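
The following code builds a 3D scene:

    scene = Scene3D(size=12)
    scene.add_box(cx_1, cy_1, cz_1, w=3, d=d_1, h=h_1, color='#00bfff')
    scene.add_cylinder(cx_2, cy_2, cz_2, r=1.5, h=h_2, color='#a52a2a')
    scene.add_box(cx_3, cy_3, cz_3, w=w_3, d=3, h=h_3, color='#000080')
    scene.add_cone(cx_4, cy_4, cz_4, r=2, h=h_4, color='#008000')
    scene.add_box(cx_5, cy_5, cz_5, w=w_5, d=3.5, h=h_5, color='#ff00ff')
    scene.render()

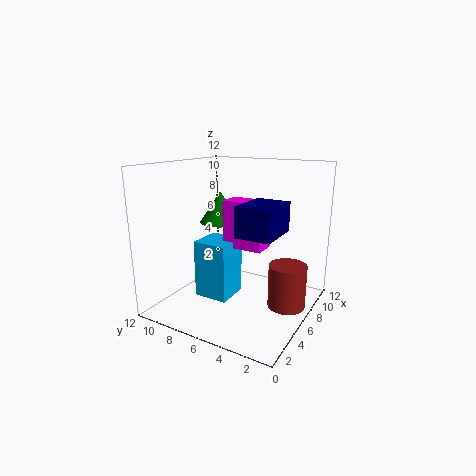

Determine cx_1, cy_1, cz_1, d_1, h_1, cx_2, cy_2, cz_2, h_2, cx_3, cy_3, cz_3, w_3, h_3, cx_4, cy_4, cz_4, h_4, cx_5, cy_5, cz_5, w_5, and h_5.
cx_1 = 4.5; cy_1 = 6.5; cz_1 = 0.5; d_1 = 3; h_1 = 5; cx_2 = 6; cy_2 = 1.5; cz_2 = 1; h_2 = 3.5; cx_3 = 4.5; cy_3 = 2.5; cz_3 = 6.5; w_3 = 4; h_3 = 2.5; cx_4 = 9.5; cy_4 = 10; cz_4 = 6; h_4 = 3; cx_5 = 6; cy_5 = 4; cz_5 = 5; w_5 = 2; h_5 = 4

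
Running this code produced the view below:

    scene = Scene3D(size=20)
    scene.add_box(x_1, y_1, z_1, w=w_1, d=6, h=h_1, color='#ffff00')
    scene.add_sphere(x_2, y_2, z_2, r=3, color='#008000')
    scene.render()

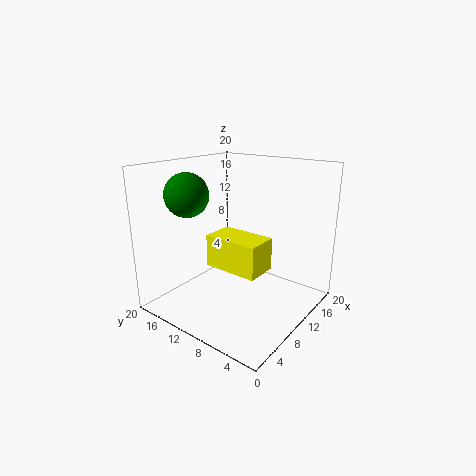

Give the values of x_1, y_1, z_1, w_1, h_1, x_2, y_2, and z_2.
x_1 = 0.5, y_1 = 1, z_1 = 10.5, w_1 = 3.5, h_1 = 3.5, x_2 = 6, y_2 = 15.5, z_2 = 16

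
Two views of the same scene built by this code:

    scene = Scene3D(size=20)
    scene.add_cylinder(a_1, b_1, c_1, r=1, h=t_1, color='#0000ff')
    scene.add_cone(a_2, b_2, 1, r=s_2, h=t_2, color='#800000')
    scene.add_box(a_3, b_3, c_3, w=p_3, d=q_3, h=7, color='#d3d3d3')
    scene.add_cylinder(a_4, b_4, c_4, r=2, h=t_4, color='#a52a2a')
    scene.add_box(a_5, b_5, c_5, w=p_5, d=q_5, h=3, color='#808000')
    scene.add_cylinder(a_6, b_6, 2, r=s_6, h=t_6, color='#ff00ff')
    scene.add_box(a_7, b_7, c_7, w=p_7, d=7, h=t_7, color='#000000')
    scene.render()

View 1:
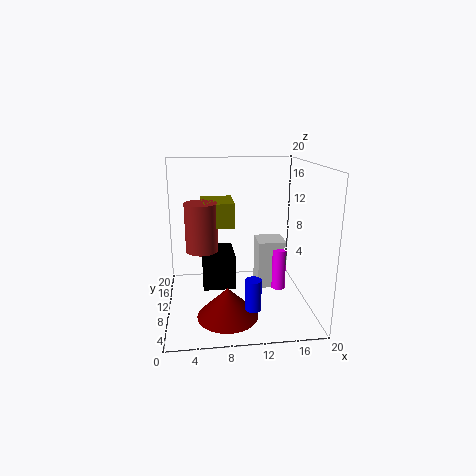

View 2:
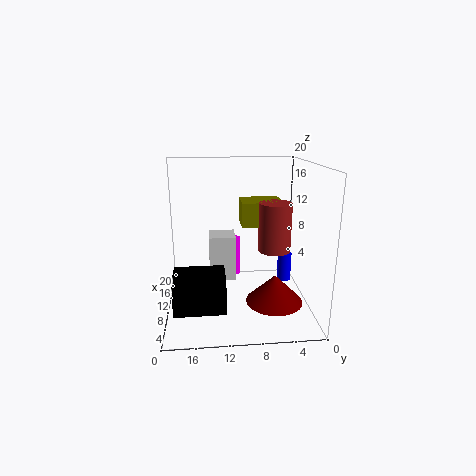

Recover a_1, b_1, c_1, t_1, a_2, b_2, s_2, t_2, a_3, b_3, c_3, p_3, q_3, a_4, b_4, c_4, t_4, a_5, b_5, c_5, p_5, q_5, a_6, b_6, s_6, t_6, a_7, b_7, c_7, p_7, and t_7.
a_1 = 11
b_1 = 3
c_1 = 3
t_1 = 4
a_2 = 8
b_2 = 5
s_2 = 4
t_2 = 4
a_3 = 13
b_3 = 10
c_3 = 2
p_3 = 4
q_3 = 4
a_4 = 5
b_4 = 6
c_4 = 10
t_4 = 6
a_5 = 5
b_5 = 5
c_5 = 13
p_5 = 4
q_5 = 5
a_6 = 16
b_6 = 10
s_6 = 1
t_6 = 6
a_7 = 5
b_7 = 12
c_7 = 1
p_7 = 5
t_7 = 5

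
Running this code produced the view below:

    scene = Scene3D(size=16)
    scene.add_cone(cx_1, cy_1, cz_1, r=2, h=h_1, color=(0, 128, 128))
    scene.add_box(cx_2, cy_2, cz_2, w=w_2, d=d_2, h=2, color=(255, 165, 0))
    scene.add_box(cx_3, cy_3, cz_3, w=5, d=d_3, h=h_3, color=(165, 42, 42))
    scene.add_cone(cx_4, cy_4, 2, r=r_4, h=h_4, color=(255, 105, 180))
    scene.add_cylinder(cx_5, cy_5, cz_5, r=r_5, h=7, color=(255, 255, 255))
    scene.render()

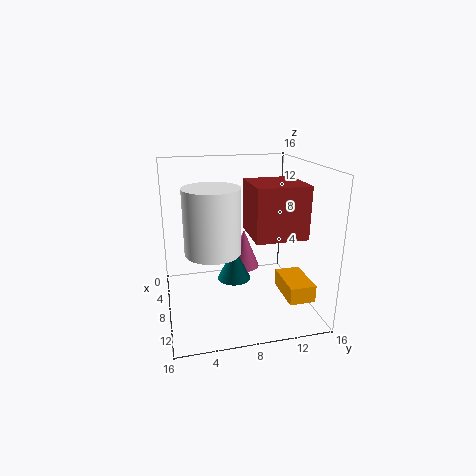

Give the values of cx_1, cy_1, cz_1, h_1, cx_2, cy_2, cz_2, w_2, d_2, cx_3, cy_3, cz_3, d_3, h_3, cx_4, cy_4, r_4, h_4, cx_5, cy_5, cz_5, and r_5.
cx_1 = 6
cy_1 = 8
cz_1 = 2
h_1 = 4
cx_2 = 7
cy_2 = 13
cz_2 = 1
w_2 = 5
d_2 = 3
cx_3 = 10
cy_3 = 8
cz_3 = 10
d_3 = 5
h_3 = 5
cx_4 = 3
cy_4 = 10
r_4 = 2
h_4 = 5
cx_5 = 9
cy_5 = 5
cz_5 = 7
r_5 = 3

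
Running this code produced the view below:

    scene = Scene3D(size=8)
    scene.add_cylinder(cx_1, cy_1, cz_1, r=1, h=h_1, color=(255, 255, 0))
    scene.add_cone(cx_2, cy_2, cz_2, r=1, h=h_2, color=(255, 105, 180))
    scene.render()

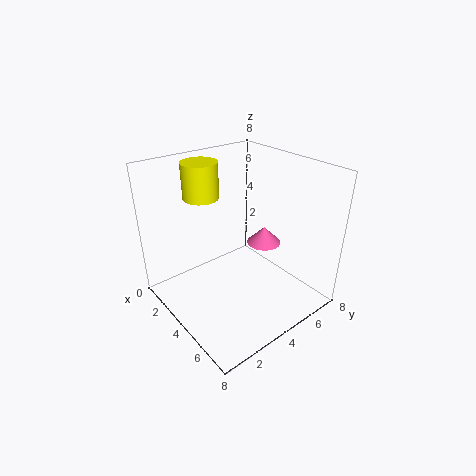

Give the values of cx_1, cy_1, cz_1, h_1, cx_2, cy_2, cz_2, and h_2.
cx_1 = 2
cy_1 = 3
cz_1 = 6
h_1 = 2
cx_2 = 4
cy_2 = 6
cz_2 = 3
h_2 = 1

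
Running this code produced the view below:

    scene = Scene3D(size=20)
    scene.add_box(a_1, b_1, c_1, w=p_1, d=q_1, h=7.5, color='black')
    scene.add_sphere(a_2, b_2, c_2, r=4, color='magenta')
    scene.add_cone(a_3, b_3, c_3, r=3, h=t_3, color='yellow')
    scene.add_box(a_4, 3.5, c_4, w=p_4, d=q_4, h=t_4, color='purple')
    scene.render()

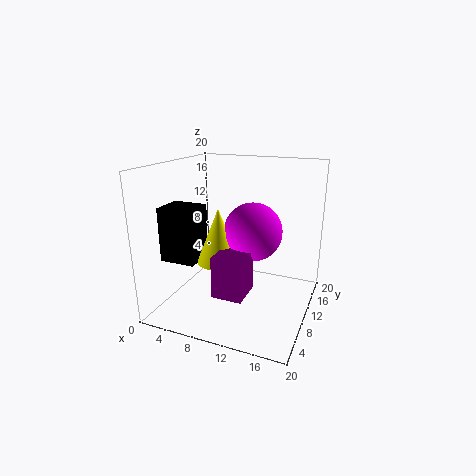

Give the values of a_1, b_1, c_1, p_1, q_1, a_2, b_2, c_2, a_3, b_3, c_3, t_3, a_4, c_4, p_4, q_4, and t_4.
a_1 = 0.5
b_1 = 5
c_1 = 7
p_1 = 5
q_1 = 4.5
a_2 = 12
b_2 = 10.5
c_2 = 11
a_3 = 8
b_3 = 8
c_3 = 7
t_3 = 7.5
a_4 = 9
c_4 = 4
p_4 = 4
q_4 = 4.5
t_4 = 5.5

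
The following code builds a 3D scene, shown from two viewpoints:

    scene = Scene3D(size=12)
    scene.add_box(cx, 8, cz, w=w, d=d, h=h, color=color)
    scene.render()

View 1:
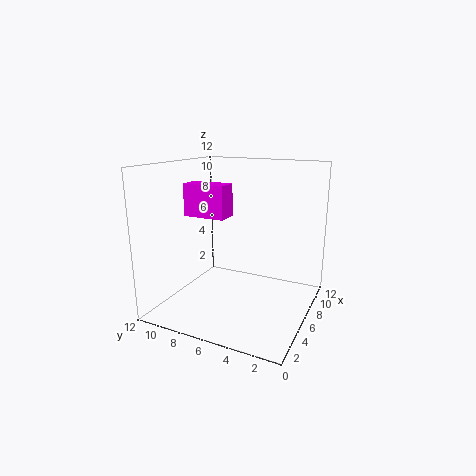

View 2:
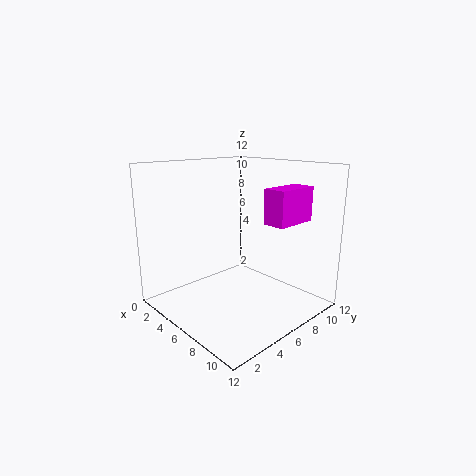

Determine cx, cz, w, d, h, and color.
cx = 7, cz = 7, w = 2, d = 4, h = 3, color = 'magenta'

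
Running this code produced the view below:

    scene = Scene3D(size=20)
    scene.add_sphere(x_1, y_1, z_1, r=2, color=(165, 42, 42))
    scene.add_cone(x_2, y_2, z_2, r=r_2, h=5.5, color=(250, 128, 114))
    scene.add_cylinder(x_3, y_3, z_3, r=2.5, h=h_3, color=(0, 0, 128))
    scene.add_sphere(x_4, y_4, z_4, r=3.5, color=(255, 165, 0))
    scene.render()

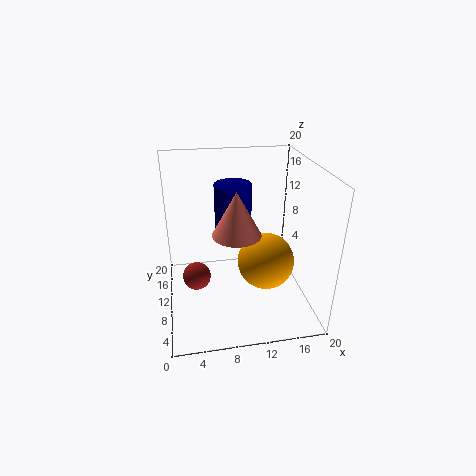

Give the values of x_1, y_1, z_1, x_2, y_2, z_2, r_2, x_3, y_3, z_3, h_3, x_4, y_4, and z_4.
x_1 = 4; y_1 = 10.5; z_1 = 4; x_2 = 9; y_2 = 5.5; z_2 = 13; r_2 = 3; x_3 = 9.5; y_3 = 11; z_3 = 11; h_3 = 6.5; x_4 = 12.5; y_4 = 4.5; z_4 = 9.5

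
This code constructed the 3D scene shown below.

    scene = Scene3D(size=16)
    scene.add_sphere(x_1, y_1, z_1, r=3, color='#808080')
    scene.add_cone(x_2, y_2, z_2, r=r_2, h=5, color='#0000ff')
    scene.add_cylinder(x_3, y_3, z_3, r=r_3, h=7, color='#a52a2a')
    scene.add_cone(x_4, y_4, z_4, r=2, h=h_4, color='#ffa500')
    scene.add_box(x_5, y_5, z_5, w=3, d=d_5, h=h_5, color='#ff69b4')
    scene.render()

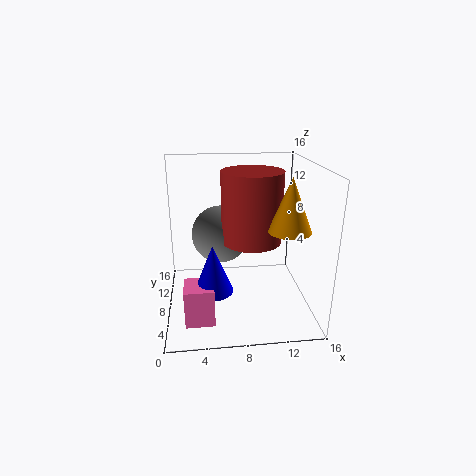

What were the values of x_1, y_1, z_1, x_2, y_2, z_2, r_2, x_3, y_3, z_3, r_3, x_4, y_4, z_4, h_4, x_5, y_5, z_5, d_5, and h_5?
x_1 = 6, y_1 = 7, z_1 = 9, x_2 = 5, y_2 = 4, z_2 = 4, r_2 = 2, x_3 = 9, y_3 = 5, z_3 = 9, r_3 = 3, x_4 = 12, y_4 = 2, z_4 = 11, h_4 = 5, x_5 = 2, y_5 = 2, z_5 = 1, d_5 = 3, h_5 = 4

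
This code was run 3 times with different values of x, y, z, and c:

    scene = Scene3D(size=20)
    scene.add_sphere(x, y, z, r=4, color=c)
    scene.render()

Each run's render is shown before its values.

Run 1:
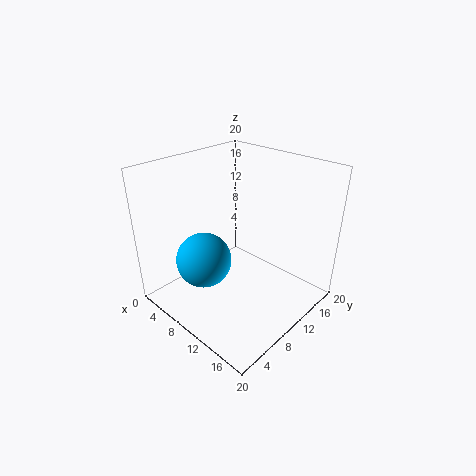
x = 6
y = 7
z = 6
c = 'deepskyblue'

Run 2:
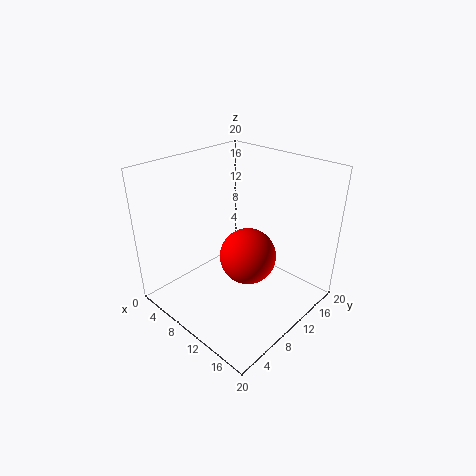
x = 11
y = 11
z = 7
c = 'red'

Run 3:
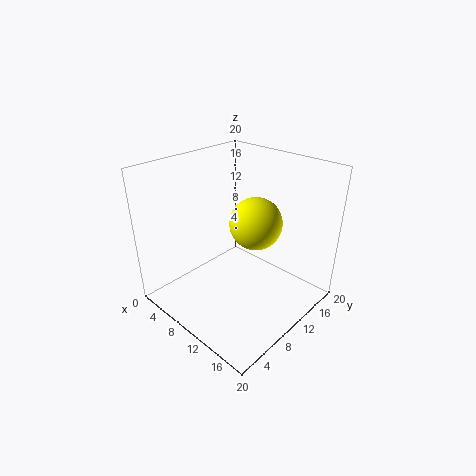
x = 9
y = 15
z = 10
c = 'yellow'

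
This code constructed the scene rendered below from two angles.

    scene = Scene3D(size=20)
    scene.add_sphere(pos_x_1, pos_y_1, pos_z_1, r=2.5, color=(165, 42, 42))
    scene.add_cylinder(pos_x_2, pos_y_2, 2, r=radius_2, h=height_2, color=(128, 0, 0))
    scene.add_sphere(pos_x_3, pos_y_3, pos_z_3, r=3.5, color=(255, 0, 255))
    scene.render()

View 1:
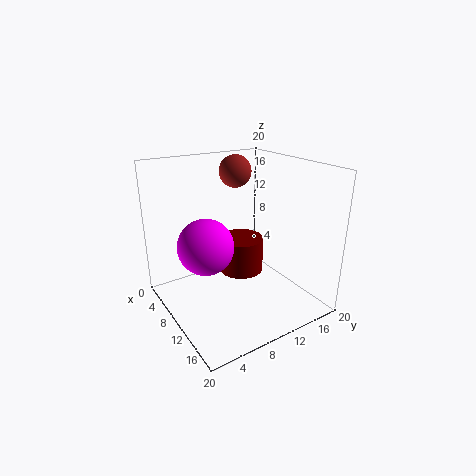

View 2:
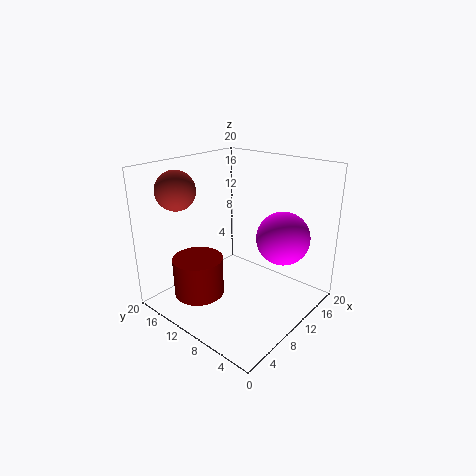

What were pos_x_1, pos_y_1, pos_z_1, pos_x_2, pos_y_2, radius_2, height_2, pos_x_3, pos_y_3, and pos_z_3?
pos_x_1 = 3
pos_y_1 = 14
pos_z_1 = 17.5
pos_x_2 = 5.5
pos_y_2 = 13.5
radius_2 = 3.5
height_2 = 5.5
pos_x_3 = 12
pos_y_3 = 4
pos_z_3 = 11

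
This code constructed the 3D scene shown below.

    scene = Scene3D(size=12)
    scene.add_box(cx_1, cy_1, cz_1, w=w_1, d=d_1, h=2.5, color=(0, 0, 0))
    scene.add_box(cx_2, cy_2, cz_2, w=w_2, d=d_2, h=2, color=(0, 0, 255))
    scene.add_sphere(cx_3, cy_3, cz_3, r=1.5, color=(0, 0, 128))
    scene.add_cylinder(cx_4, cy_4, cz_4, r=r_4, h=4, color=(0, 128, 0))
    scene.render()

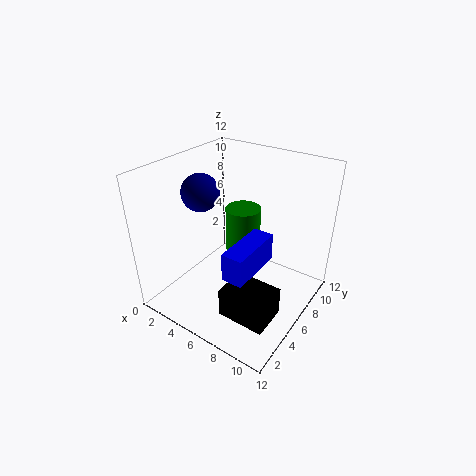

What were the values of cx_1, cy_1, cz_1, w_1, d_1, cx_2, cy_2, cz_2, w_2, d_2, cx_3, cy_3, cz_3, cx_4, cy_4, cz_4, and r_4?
cx_1 = 6.5, cy_1 = 2.5, cz_1 = 0.5, w_1 = 4, d_1 = 3, cx_2 = 8.5, cy_2 = 0.5, cz_2 = 6.5, w_2 = 1.5, d_2 = 4, cx_3 = 3.5, cy_3 = 4.5, cz_3 = 10, cx_4 = 5.5, cy_4 = 7.5, cz_4 = 4, r_4 = 1.5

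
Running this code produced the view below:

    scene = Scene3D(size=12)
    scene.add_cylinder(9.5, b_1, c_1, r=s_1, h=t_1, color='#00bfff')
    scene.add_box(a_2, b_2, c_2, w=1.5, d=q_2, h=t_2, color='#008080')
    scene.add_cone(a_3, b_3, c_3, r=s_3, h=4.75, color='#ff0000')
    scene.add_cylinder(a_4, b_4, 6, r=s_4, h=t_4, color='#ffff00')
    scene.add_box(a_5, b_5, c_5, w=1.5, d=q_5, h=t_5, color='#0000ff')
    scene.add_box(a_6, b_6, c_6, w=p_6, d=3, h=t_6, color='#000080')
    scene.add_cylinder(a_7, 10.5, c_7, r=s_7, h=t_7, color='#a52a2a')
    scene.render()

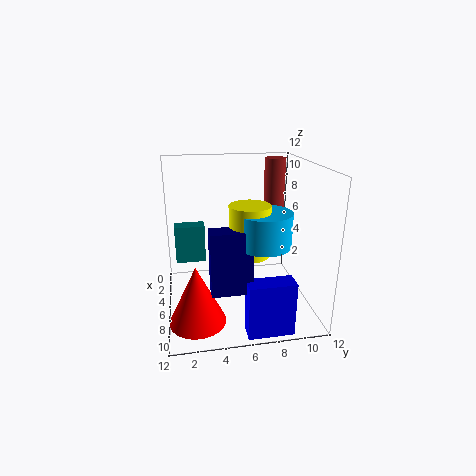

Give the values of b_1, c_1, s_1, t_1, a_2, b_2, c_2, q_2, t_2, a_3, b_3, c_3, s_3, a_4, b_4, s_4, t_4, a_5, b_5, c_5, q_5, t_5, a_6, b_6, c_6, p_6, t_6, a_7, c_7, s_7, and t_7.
b_1 = 7.25; c_1 = 6.75; s_1 = 2; t_1 = 2.5; a_2 = 1.25; b_2 = 0.75; c_2 = 2.5; q_2 = 2.75; t_2 = 3.5; a_3 = 8.75; b_3 = 2.25; c_3 = 0.25; s_3 = 2.25; a_4 = 9.25; b_4 = 6.25; s_4 = 1.5; t_4 = 3.75; a_5 = 10.25; b_5 = 5.75; c_5 = 0.25; q_5 = 3.5; t_5 = 4.25; a_6 = 9.25; b_6 = 3.25; c_6 = 3.5; p_6 = 1.5; t_6 = 4.75; a_7 = 1; c_7 = 6; s_7 = 1; t_7 = 5.75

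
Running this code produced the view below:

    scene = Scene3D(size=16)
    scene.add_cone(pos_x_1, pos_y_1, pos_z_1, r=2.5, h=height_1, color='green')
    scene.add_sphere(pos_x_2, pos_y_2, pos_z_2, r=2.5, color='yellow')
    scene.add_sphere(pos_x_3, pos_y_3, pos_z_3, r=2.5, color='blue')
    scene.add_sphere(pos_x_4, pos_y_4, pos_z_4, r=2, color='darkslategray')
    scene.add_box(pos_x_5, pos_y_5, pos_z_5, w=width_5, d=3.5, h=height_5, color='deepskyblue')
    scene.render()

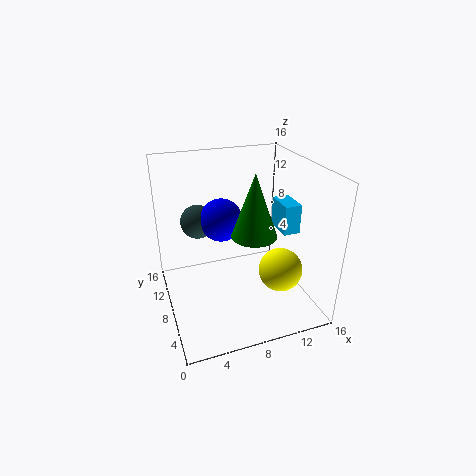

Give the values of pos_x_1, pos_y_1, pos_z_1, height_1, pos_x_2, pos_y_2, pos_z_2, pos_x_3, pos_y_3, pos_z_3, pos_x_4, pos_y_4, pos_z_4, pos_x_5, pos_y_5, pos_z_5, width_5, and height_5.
pos_x_1 = 9.5, pos_y_1 = 7, pos_z_1 = 8.5, height_1 = 7, pos_x_2 = 12.5, pos_y_2 = 6, pos_z_2 = 4, pos_x_3 = 7, pos_y_3 = 11, pos_z_3 = 9, pos_x_4 = 4.5, pos_y_4 = 12.5, pos_z_4 = 8.5, pos_x_5 = 13.5, pos_y_5 = 7.5, pos_z_5 = 7.5, width_5 = 2, height_5 = 3.5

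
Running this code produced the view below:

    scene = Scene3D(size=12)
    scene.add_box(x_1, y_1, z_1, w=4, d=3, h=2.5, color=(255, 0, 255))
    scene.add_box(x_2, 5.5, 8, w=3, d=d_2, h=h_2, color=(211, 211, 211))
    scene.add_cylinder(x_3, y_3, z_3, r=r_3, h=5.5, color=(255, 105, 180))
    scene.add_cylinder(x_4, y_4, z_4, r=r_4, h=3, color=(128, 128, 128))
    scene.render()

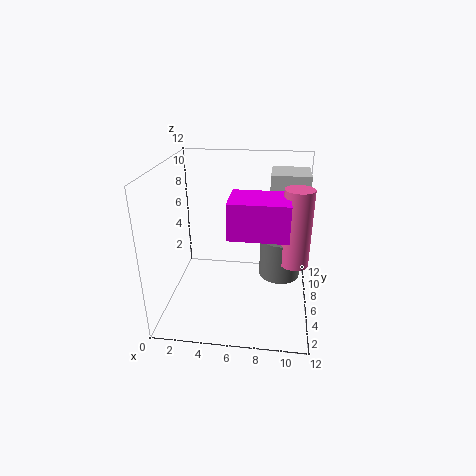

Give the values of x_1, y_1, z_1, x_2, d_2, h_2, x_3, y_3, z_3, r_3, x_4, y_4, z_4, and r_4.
x_1 = 6
y_1 = 0.5
z_1 = 8.5
x_2 = 8.5
d_2 = 3
h_2 = 3.5
x_3 = 10.5
y_3 = 2.5
z_3 = 6
r_3 = 1
x_4 = 9.5
y_4 = 3.5
z_4 = 4.5
r_4 = 1.5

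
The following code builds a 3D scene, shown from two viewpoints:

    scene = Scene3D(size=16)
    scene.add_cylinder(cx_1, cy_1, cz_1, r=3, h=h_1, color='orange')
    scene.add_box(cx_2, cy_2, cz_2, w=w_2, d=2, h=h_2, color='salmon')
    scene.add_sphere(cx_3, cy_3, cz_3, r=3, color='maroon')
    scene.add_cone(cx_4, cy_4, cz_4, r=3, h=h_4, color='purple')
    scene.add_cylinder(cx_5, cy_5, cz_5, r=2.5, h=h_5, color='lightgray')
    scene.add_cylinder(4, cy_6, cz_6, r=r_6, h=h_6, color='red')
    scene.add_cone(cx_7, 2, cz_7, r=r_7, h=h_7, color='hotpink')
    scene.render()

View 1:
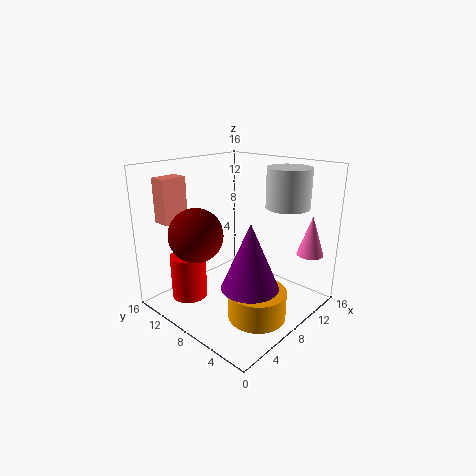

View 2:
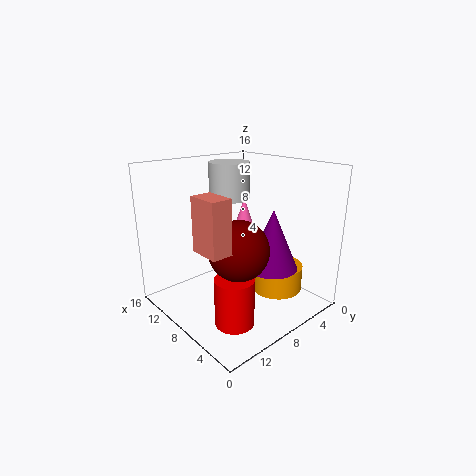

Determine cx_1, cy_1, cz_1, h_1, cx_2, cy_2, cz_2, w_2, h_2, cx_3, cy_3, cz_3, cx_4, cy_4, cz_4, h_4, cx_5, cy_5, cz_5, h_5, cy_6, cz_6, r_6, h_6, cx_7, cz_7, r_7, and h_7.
cx_1 = 6; cy_1 = 3.5; cz_1 = 1; h_1 = 3; cx_2 = 2.5; cy_2 = 13.5; cz_2 = 9.5; w_2 = 3; h_2 = 5; cx_3 = 4.5; cy_3 = 11; cz_3 = 8.5; cx_4 = 6; cy_4 = 4.5; cz_4 = 4; h_4 = 7; cx_5 = 13; cy_5 = 5; cz_5 = 11; h_5 = 4.5; cy_6 = 12; cz_6 = 1; r_6 = 2; h_6 = 5; cx_7 = 13.5; cz_7 = 6; r_7 = 1.5; h_7 = 4.5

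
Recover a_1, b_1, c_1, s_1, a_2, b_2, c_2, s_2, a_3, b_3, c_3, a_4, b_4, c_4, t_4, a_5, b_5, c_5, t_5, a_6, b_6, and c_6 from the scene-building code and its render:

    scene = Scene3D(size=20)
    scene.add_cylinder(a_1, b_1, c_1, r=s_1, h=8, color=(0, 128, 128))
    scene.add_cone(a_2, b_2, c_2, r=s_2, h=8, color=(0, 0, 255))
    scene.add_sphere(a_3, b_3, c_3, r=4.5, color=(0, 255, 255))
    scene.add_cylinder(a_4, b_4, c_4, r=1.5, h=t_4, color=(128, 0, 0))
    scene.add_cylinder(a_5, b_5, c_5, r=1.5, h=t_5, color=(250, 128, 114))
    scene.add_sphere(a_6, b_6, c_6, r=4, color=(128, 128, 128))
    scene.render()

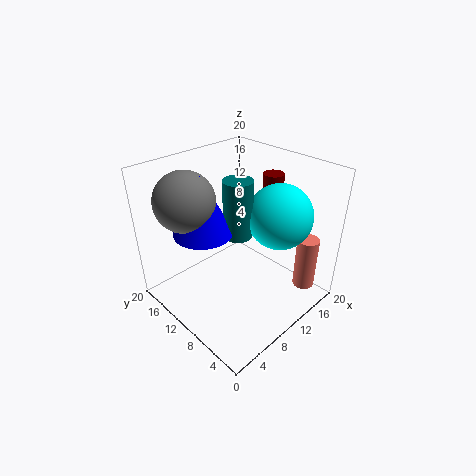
a_1 = 10, b_1 = 10, c_1 = 10.5, s_1 = 2, a_2 = 6, b_2 = 12.5, c_2 = 11.5, s_2 = 4, a_3 = 14.5, b_3 = 6.5, c_3 = 13, a_4 = 17, b_4 = 10, c_4 = 14, t_4 = 3.5, a_5 = 16, b_5 = 2.5, c_5 = 3, t_5 = 7.5, a_6 = 4.5, b_6 = 14, c_6 = 16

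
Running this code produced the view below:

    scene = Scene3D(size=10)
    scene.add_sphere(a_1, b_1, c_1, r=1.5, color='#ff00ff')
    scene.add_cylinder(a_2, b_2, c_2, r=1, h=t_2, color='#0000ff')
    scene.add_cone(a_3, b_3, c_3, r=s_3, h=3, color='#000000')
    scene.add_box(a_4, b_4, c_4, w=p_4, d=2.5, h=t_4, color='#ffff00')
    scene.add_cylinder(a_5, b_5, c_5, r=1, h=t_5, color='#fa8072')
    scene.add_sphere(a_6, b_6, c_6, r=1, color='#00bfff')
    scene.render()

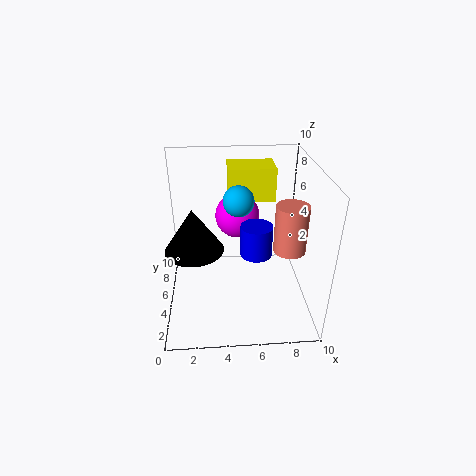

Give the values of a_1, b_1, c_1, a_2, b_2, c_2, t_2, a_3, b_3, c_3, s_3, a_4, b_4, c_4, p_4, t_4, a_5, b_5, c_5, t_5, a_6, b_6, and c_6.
a_1 = 5; b_1 = 5.5; c_1 = 6.5; a_2 = 6; b_2 = 3; c_2 = 5; t_2 = 2; a_3 = 2; b_3 = 4.5; c_3 = 4.5; s_3 = 2; a_4 = 4.5; b_4 = 7.5; c_4 = 6.5; p_4 = 3.5; t_4 = 2.5; a_5 = 8; b_5 = 2.5; c_5 = 5.5; t_5 = 3; a_6 = 5; b_6 = 4.5; c_6 = 8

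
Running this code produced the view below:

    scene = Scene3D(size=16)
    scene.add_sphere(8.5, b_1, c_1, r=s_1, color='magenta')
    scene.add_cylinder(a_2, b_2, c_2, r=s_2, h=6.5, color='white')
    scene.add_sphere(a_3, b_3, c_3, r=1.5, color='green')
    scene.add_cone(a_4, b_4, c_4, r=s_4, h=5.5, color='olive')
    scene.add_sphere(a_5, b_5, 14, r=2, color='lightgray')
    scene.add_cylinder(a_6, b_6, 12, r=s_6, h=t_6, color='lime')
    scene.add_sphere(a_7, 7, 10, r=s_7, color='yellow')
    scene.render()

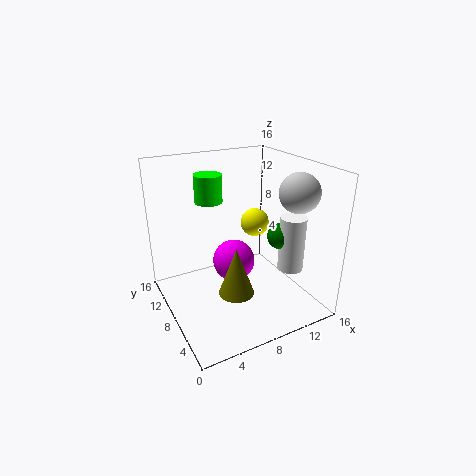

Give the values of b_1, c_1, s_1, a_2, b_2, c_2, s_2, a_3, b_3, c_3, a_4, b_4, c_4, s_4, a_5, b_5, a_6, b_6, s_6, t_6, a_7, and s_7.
b_1 = 10, c_1 = 4, s_1 = 2.5, a_2 = 14, b_2 = 6, c_2 = 3.5, s_2 = 1.5, a_3 = 13, b_3 = 7, c_3 = 7.5, a_4 = 7, b_4 = 6.5, c_4 = 2, s_4 = 2, a_5 = 12, b_5 = 3, a_6 = 5.5, b_6 = 10, s_6 = 1.5, t_6 = 3, a_7 = 9.5, s_7 = 1.5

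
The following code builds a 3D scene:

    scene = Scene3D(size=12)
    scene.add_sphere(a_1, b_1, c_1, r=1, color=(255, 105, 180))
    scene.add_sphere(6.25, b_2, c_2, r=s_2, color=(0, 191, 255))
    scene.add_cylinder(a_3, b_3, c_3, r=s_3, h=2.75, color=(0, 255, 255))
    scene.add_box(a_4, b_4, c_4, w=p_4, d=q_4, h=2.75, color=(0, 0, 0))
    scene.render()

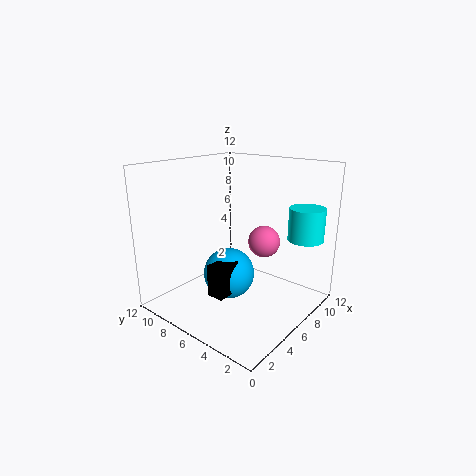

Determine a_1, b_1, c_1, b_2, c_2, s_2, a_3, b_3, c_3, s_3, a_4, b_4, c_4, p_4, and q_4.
a_1 = 2.5
b_1 = 1
c_1 = 8
b_2 = 7.25
c_2 = 2.25
s_2 = 2.25
a_3 = 9.75
b_3 = 1.75
c_3 = 5.75
s_3 = 1.5
a_4 = 3.5
b_4 = 5.75
c_4 = 1.25
p_4 = 2.25
q_4 = 1.5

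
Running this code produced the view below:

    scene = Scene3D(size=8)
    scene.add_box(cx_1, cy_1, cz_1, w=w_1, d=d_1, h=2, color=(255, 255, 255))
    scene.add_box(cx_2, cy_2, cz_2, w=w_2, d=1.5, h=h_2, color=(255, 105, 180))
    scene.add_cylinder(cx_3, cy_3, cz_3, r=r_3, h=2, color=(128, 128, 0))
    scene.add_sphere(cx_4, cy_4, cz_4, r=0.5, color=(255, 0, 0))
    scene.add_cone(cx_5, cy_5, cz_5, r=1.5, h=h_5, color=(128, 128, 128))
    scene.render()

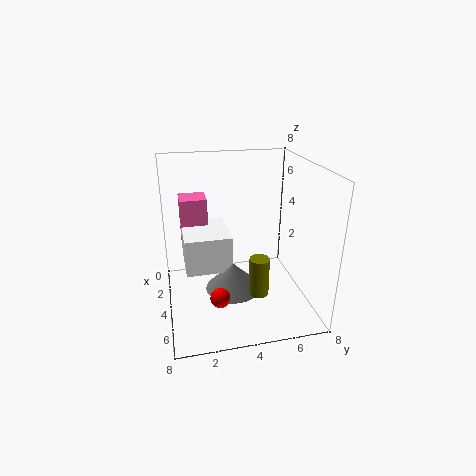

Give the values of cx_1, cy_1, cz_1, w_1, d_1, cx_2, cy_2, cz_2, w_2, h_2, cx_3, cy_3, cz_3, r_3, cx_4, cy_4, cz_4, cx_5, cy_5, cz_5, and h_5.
cx_1 = 2; cy_1 = 1; cz_1 = 2.5; w_1 = 3; d_1 = 2.5; cx_2 = 1.5; cy_2 = 1; cz_2 = 3; w_2 = 1.5; h_2 = 3; cx_3 = 6.5; cy_3 = 4.5; cz_3 = 2; r_3 = 0.5; cx_4 = 6.5; cy_4 = 2.5; cz_4 = 2; cx_5 = 5; cy_5 = 3.5; cz_5 = 1.5; h_5 = 1.5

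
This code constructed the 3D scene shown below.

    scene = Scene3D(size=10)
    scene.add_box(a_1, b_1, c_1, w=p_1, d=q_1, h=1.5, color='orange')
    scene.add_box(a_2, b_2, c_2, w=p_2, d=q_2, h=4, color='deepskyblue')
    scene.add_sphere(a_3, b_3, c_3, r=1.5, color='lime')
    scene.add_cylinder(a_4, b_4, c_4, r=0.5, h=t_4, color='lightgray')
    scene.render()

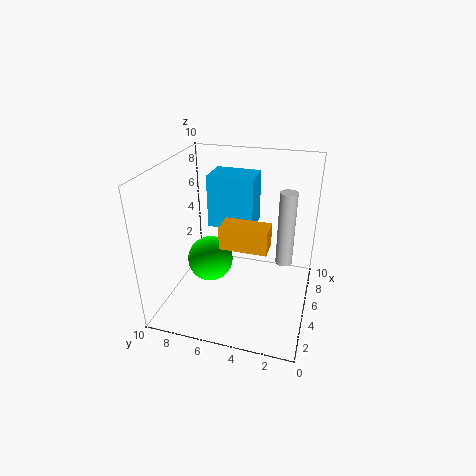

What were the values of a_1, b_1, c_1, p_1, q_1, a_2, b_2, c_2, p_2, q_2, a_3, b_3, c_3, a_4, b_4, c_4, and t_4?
a_1 = 2.5
b_1 = 2.5
c_1 = 5.5
p_1 = 1.5
q_1 = 3
a_2 = 7
b_2 = 4.5
c_2 = 4.5
p_2 = 2.5
q_2 = 3.5
a_3 = 3.5
b_3 = 6.5
c_3 = 4
a_4 = 3
b_4 = 1.5
c_4 = 5
t_4 = 4.5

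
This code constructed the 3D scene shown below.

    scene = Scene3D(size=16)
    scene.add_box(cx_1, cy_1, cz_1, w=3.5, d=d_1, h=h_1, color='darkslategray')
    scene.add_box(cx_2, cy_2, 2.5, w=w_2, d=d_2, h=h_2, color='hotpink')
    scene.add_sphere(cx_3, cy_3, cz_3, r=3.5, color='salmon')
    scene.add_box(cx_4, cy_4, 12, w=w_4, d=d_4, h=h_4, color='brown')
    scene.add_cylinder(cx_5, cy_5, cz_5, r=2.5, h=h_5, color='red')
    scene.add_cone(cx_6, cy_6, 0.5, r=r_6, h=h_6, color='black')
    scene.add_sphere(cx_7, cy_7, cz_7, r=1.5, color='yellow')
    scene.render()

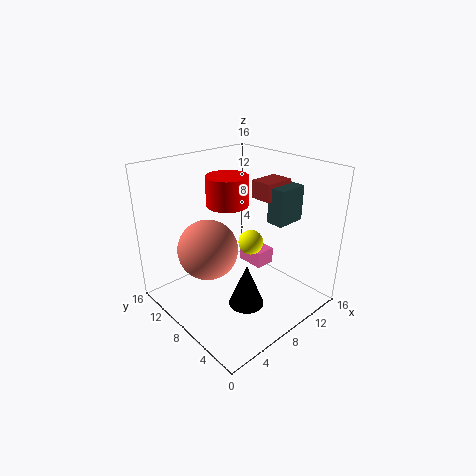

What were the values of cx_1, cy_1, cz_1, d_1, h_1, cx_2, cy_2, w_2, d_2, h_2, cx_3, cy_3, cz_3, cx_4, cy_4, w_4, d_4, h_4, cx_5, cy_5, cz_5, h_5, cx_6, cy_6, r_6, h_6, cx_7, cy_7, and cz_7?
cx_1 = 11; cy_1 = 4.5; cz_1 = 9.5; d_1 = 2; h_1 = 4; cx_2 = 11.5; cy_2 = 8; w_2 = 2.5; d_2 = 3.5; h_2 = 2; cx_3 = 6; cy_3 = 11; cz_3 = 6; cx_4 = 10.5; cy_4 = 6; w_4 = 3.5; d_4 = 2.5; h_4 = 2; cx_5 = 9.5; cy_5 = 11.5; cz_5 = 10.5; h_5 = 3.5; cx_6 = 7.5; cy_6 = 6; r_6 = 2; h_6 = 5; cx_7 = 11; cy_7 = 9; cz_7 = 6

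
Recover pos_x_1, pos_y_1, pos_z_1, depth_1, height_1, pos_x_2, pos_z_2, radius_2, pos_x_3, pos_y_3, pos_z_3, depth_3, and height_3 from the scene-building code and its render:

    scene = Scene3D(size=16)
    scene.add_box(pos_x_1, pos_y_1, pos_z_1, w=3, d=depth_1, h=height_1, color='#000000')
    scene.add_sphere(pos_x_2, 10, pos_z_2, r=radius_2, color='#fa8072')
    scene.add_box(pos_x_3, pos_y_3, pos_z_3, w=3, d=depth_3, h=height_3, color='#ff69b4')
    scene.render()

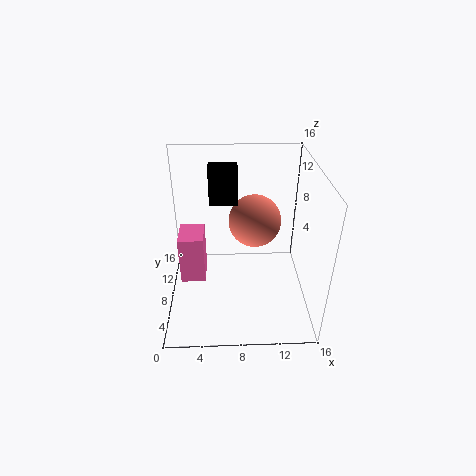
pos_x_1 = 5; pos_y_1 = 8; pos_z_1 = 12; depth_1 = 2; height_1 = 4; pos_x_2 = 10; pos_z_2 = 9; radius_2 = 3; pos_x_3 = 1; pos_y_3 = 9; pos_z_3 = 1; depth_3 = 4; height_3 = 6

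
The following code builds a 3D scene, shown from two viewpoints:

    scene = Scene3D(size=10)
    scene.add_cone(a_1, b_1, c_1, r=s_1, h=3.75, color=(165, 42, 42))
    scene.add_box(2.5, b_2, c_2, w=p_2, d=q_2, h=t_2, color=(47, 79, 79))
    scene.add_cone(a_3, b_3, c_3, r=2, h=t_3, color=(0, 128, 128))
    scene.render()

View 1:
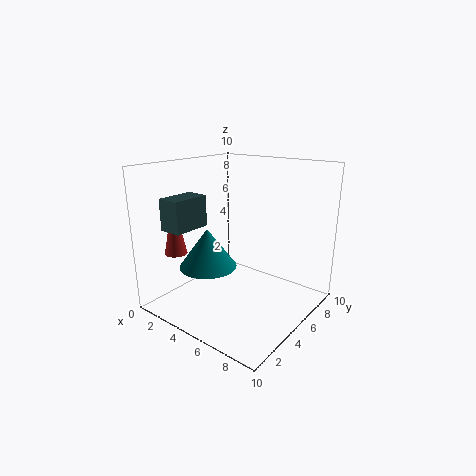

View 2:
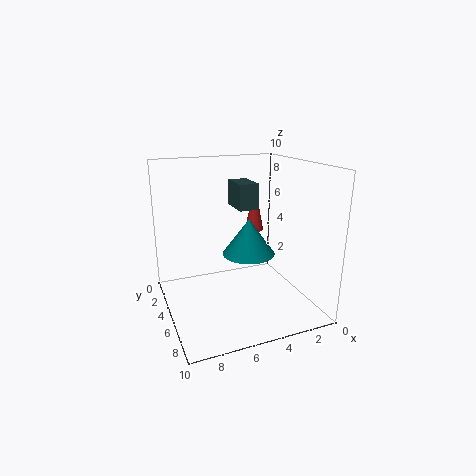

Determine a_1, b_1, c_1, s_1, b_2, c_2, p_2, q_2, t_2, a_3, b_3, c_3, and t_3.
a_1 = 2.25
b_1 = 1.75
c_1 = 4.25
s_1 = 0.75
b_2 = 0.5
c_2 = 6.25
p_2 = 1.5
q_2 = 2.5
t_2 = 2
a_3 = 3.5
b_3 = 3.5
c_3 = 3
t_3 = 2.75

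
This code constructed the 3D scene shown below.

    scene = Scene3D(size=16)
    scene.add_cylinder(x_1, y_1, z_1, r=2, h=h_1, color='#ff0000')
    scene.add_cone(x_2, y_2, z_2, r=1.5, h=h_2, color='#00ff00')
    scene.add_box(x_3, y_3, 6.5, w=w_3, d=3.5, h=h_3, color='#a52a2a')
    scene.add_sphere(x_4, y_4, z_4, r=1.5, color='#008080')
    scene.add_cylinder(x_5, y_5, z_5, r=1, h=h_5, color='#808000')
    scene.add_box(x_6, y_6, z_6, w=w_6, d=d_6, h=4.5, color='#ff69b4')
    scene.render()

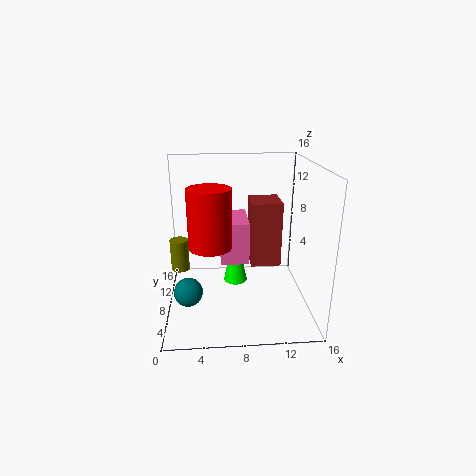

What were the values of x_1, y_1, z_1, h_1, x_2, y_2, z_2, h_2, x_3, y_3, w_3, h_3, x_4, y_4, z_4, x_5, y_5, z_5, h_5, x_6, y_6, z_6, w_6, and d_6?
x_1 = 5
y_1 = 2.5
z_1 = 9.5
h_1 = 5.5
x_2 = 8
y_2 = 12
z_2 = 0.5
h_2 = 7
x_3 = 9
y_3 = 4
w_3 = 3
h_3 = 6.5
x_4 = 2.5
y_4 = 4.5
z_4 = 3.5
x_5 = 1.5
y_5 = 8
z_5 = 4.5
h_5 = 3.5
x_6 = 6
y_6 = 5.5
z_6 = 6
w_6 = 3
d_6 = 5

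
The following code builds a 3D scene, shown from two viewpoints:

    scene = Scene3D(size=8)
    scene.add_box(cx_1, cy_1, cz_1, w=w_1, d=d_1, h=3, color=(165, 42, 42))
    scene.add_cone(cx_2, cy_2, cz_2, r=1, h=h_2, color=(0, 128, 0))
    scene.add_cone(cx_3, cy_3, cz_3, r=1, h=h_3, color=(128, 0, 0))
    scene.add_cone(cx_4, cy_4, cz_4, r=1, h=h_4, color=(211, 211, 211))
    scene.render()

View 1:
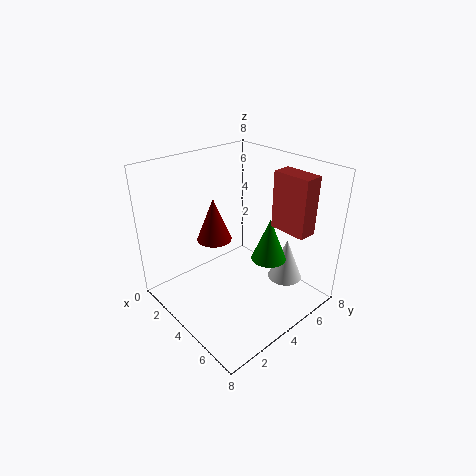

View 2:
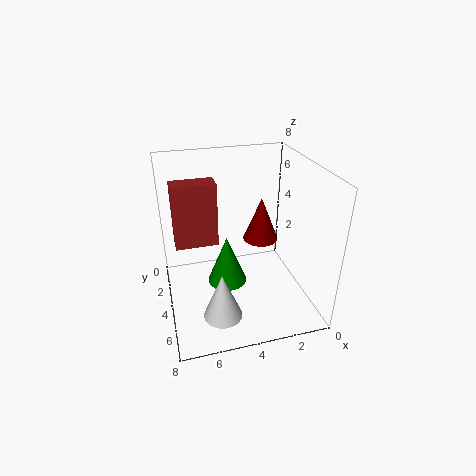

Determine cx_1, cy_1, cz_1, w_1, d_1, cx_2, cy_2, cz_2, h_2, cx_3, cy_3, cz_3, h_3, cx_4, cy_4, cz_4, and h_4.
cx_1 = 5.5
cy_1 = 5
cz_1 = 5
w_1 = 2
d_1 = 1
cx_2 = 5
cy_2 = 5.5
cz_2 = 2.5
h_2 = 2.5
cx_3 = 2.5
cy_3 = 3.5
cz_3 = 3.5
h_3 = 2.5
cx_4 = 5.5
cy_4 = 6.5
cz_4 = 1
h_4 = 2.5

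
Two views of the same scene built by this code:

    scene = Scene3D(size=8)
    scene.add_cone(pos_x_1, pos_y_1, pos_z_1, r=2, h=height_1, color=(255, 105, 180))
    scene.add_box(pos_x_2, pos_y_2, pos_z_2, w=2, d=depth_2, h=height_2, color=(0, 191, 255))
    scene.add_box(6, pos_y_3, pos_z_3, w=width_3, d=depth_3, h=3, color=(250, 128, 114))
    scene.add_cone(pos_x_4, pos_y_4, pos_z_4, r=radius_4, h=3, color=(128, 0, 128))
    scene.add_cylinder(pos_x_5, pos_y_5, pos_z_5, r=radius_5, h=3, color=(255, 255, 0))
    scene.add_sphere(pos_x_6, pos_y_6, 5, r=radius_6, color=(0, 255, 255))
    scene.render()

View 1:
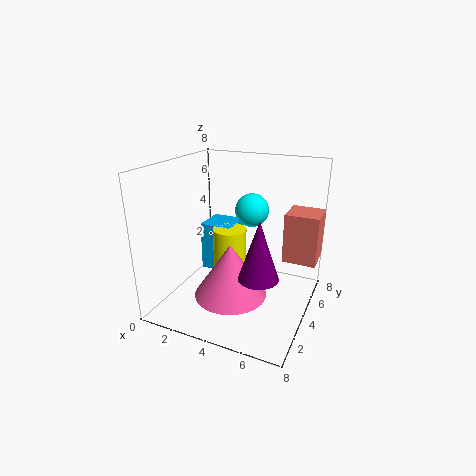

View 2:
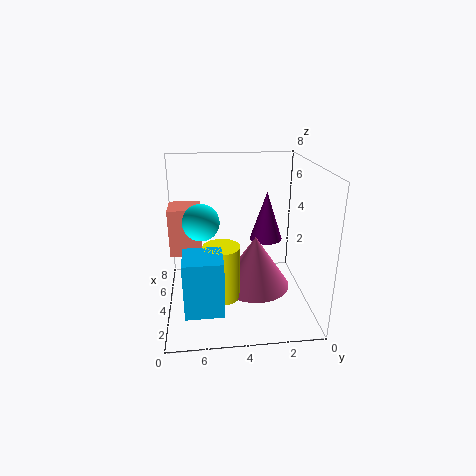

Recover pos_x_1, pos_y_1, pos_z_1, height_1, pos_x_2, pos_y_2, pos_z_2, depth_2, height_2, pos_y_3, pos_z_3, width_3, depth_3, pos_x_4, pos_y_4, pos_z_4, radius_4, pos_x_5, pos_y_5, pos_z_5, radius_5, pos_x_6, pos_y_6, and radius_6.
pos_x_1 = 4; pos_y_1 = 3; pos_z_1 = 1; height_1 = 3; pos_x_2 = 1; pos_y_2 = 5; pos_z_2 = 1; depth_2 = 2; height_2 = 3; pos_y_3 = 6; pos_z_3 = 2; width_3 = 2; depth_3 = 2; pos_x_4 = 6; pos_y_4 = 2; pos_z_4 = 3; radius_4 = 1; pos_x_5 = 3; pos_y_5 = 5; pos_z_5 = 1; radius_5 = 1; pos_x_6 = 4; pos_y_6 = 6; radius_6 = 1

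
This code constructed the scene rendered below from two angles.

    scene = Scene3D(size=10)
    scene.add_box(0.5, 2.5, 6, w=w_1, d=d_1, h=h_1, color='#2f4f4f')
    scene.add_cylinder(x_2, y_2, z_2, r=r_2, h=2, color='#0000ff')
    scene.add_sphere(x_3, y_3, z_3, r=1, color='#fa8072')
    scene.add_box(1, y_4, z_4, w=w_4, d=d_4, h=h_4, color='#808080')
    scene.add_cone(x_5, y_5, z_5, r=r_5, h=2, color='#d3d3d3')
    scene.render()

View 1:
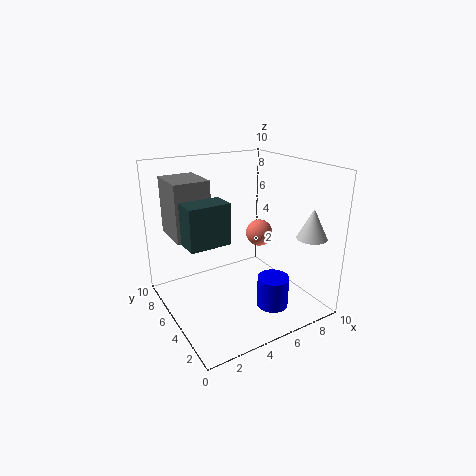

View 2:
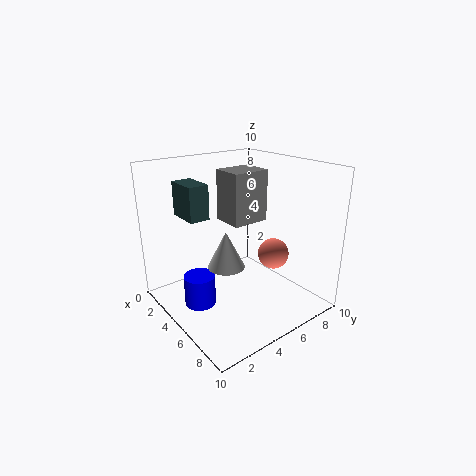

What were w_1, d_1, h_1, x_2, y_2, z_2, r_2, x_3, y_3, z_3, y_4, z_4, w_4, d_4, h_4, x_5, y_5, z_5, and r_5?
w_1 = 2.5
d_1 = 1.5
h_1 = 2.5
x_2 = 5.5
y_2 = 1.5
z_2 = 1.5
r_2 = 1
x_3 = 7.5
y_3 = 6
z_3 = 4.5
y_4 = 6
z_4 = 5
w_4 = 2.5
d_4 = 3
h_4 = 4
x_5 = 8.5
y_5 = 1.5
z_5 = 5.5
r_5 = 1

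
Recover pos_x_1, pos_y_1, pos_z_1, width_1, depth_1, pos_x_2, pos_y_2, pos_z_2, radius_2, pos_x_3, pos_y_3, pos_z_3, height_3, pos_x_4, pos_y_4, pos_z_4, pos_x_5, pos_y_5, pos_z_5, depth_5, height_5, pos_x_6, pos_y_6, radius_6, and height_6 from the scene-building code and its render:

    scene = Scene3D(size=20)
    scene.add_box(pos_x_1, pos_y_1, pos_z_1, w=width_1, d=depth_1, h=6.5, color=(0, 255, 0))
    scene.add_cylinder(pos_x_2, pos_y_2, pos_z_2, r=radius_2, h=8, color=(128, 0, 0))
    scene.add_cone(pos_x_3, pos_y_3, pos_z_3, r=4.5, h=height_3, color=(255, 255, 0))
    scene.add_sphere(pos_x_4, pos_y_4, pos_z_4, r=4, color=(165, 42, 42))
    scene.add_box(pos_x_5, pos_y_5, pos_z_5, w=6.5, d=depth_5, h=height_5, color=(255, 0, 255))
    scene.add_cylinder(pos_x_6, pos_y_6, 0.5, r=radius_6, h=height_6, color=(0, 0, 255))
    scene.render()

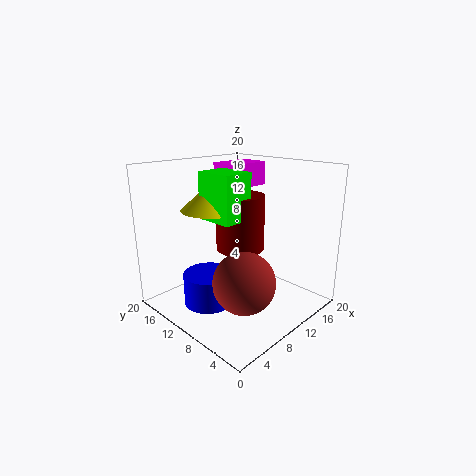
pos_x_1 = 7; pos_y_1 = 9; pos_z_1 = 12.5; width_1 = 4.5; depth_1 = 5.5; pos_x_2 = 12; pos_y_2 = 11.5; pos_z_2 = 7.5; radius_2 = 3.5; pos_x_3 = 9; pos_y_3 = 14; pos_z_3 = 13.5; height_3 = 4; pos_x_4 = 6.5; pos_y_4 = 5.5; pos_z_4 = 6; pos_x_5 = 12; pos_y_5 = 12.5; pos_z_5 = 16; depth_5 = 4.5; height_5 = 3.5; pos_x_6 = 6.5; pos_y_6 = 12.5; radius_6 = 3.5; height_6 = 4.5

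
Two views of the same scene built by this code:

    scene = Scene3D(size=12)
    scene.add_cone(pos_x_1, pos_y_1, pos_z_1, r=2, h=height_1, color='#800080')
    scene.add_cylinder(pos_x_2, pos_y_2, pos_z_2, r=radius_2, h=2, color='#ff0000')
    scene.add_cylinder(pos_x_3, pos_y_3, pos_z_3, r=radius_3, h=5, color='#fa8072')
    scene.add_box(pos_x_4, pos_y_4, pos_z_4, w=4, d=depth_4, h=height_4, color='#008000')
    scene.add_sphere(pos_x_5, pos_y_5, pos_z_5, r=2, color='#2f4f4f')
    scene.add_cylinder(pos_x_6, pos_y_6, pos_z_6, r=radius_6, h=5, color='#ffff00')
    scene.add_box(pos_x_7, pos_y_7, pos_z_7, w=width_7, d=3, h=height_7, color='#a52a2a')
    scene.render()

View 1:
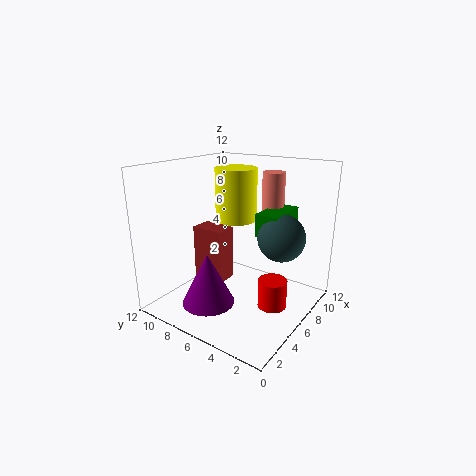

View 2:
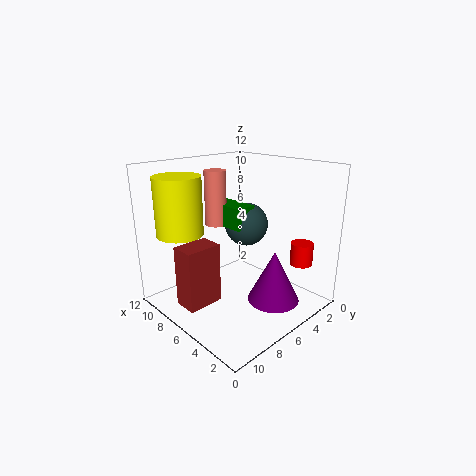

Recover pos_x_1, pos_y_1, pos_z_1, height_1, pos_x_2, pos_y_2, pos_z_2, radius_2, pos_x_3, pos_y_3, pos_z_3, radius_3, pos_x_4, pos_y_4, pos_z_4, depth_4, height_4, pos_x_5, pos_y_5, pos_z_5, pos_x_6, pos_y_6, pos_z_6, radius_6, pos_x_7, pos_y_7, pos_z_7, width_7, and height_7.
pos_x_1 = 2, pos_y_1 = 6, pos_z_1 = 2, height_1 = 4, pos_x_2 = 3, pos_y_2 = 1, pos_z_2 = 3, radius_2 = 1, pos_x_3 = 10, pos_y_3 = 5, pos_z_3 = 6, radius_3 = 1, pos_x_4 = 7, pos_y_4 = 3, pos_z_4 = 6, depth_4 = 2, height_4 = 2, pos_x_5 = 8, pos_y_5 = 3, pos_z_5 = 6, pos_x_6 = 10, pos_y_6 = 9, pos_z_6 = 6, radius_6 = 2, pos_x_7 = 6, pos_y_7 = 8, pos_z_7 = 1, width_7 = 2, height_7 = 5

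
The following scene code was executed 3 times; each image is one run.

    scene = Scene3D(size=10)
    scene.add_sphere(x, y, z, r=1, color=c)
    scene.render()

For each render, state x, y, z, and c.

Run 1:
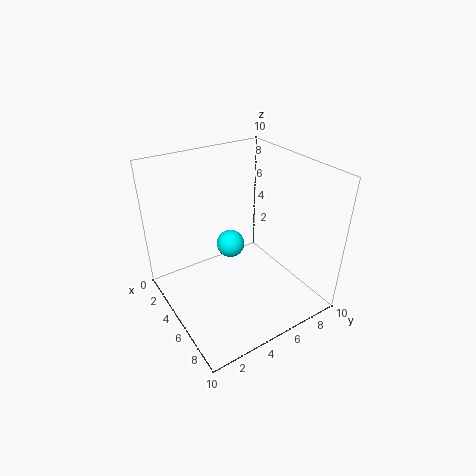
x = 4, y = 5, z = 4, c = 'cyan'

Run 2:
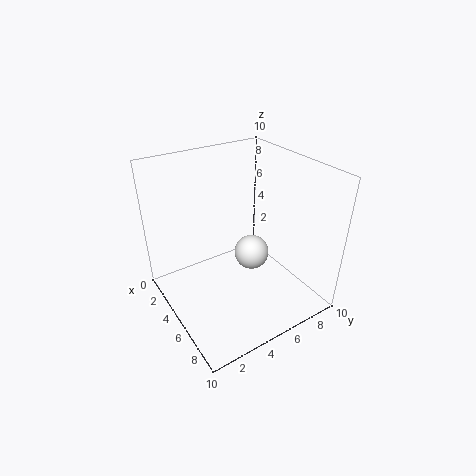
x = 8, y = 4, z = 6, c = 'white'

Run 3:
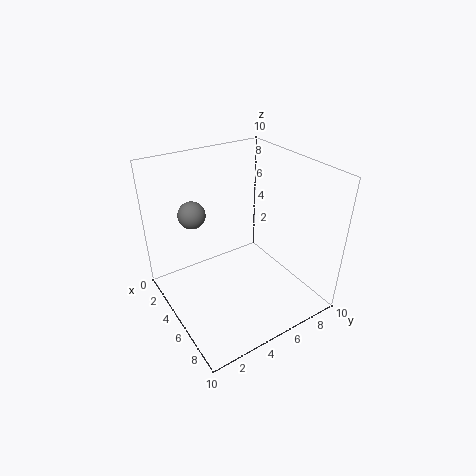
x = 2, y = 3, z = 6, c = 'gray'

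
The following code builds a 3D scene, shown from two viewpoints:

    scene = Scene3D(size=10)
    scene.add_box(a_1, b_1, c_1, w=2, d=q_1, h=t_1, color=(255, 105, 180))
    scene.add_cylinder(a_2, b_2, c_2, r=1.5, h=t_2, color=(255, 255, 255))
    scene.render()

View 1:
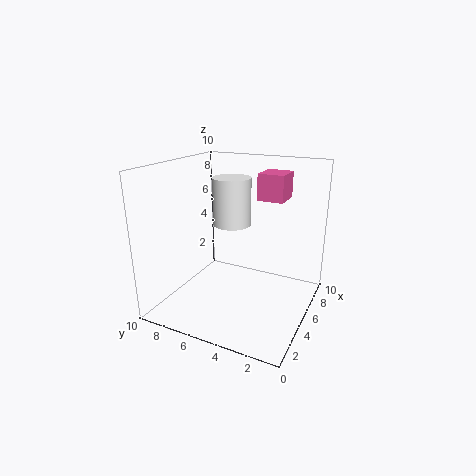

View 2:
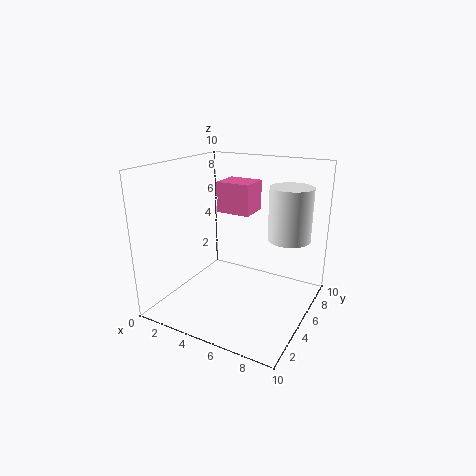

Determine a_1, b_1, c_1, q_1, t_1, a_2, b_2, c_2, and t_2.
a_1 = 5.25, b_1 = 2, c_1 = 7.75, q_1 = 1.75, t_1 = 1.75, a_2 = 8, b_2 = 7, c_2 = 4.75, t_2 = 3.75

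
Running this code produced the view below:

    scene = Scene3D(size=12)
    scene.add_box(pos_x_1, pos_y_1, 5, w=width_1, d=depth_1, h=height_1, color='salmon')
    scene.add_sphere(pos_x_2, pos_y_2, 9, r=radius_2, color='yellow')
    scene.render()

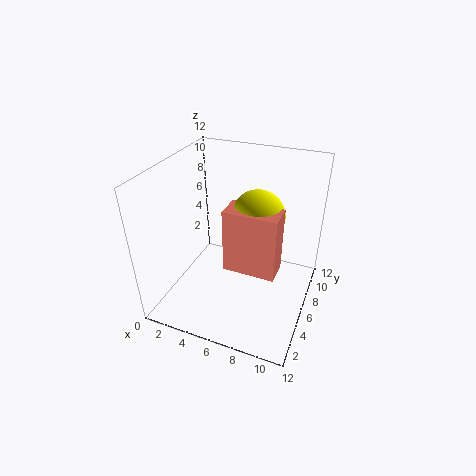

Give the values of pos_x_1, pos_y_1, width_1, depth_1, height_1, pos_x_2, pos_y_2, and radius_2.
pos_x_1 = 6; pos_y_1 = 3; width_1 = 4; depth_1 = 2; height_1 = 5; pos_x_2 = 8; pos_y_2 = 5; radius_2 = 2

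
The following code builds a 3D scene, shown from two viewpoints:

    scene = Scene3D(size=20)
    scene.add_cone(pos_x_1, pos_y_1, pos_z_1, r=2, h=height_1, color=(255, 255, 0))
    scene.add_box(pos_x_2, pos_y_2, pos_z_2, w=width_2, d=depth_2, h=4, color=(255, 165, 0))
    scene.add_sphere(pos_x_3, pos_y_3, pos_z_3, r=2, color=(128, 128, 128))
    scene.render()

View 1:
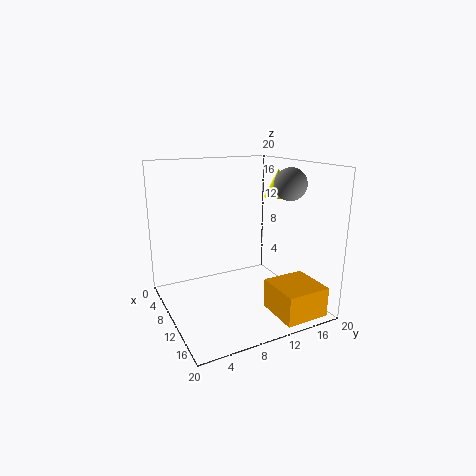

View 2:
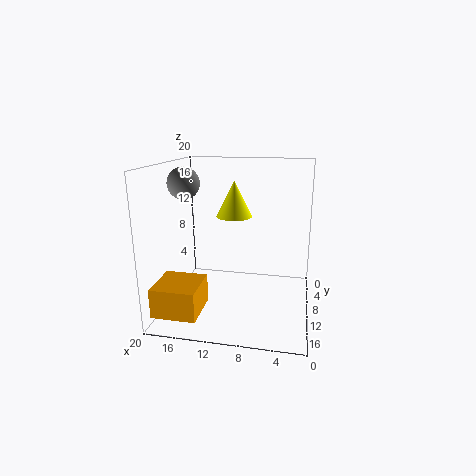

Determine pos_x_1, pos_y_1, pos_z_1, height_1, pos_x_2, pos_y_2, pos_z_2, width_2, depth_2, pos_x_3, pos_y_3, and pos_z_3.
pos_x_1 = 9, pos_y_1 = 17, pos_z_1 = 15, height_1 = 4, pos_x_2 = 14, pos_y_2 = 12, pos_z_2 = 1, width_2 = 6, depth_2 = 6, pos_x_3 = 16, pos_y_3 = 14, pos_z_3 = 18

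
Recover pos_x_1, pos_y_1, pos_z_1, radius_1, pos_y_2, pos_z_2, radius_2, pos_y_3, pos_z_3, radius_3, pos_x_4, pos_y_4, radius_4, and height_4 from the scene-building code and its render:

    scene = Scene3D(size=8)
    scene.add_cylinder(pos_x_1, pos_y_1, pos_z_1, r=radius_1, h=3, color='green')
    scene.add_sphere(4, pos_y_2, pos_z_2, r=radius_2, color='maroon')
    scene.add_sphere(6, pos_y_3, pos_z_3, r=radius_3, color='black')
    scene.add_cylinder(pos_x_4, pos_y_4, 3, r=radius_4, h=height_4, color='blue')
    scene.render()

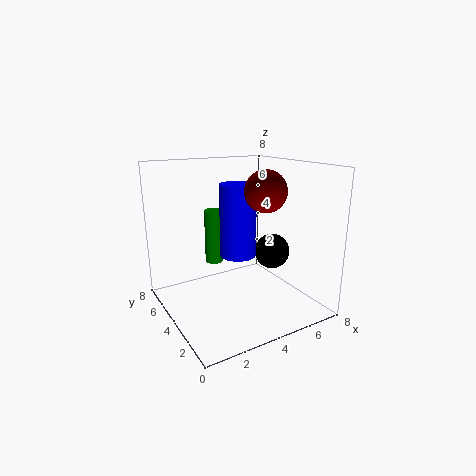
pos_x_1 = 3
pos_y_1 = 5
pos_z_1 = 2.5
radius_1 = 0.5
pos_y_2 = 1.5
pos_z_2 = 7
radius_2 = 1
pos_y_3 = 3.5
pos_z_3 = 3
radius_3 = 1
pos_x_4 = 4
pos_y_4 = 4
radius_4 = 1
height_4 = 4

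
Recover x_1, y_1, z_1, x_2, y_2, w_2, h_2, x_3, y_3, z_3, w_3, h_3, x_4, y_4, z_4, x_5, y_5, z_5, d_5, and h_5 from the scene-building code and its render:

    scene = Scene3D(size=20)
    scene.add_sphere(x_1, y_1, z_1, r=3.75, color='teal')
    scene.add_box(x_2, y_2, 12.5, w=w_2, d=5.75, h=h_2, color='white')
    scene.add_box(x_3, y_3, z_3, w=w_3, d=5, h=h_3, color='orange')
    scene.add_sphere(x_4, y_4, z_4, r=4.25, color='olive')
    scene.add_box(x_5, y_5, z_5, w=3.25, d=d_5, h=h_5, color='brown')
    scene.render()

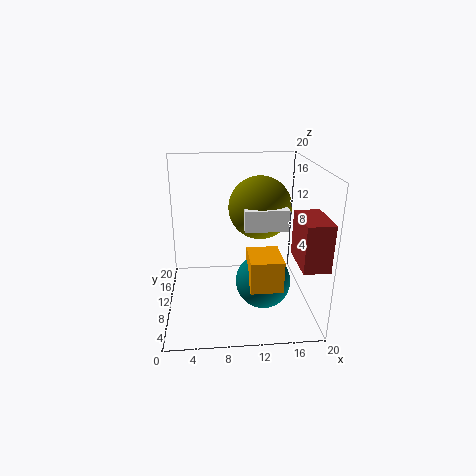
x_1 = 13.25; y_1 = 7.5; z_1 = 4.5; x_2 = 10.5; y_2 = 5.75; w_2 = 5.5; h_2 = 2.75; x_3 = 11; y_3 = 3.5; z_3 = 5; w_3 = 4.25; h_3 = 4.25; x_4 = 13; y_4 = 10.25; z_4 = 14.25; x_5 = 16.5; y_5 = 0.25; z_5 = 9.5; d_5 = 5.75; h_5 = 5.75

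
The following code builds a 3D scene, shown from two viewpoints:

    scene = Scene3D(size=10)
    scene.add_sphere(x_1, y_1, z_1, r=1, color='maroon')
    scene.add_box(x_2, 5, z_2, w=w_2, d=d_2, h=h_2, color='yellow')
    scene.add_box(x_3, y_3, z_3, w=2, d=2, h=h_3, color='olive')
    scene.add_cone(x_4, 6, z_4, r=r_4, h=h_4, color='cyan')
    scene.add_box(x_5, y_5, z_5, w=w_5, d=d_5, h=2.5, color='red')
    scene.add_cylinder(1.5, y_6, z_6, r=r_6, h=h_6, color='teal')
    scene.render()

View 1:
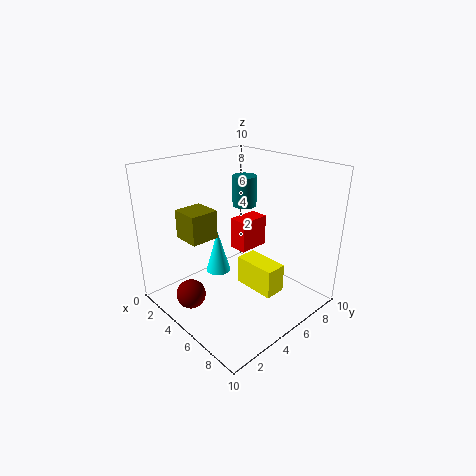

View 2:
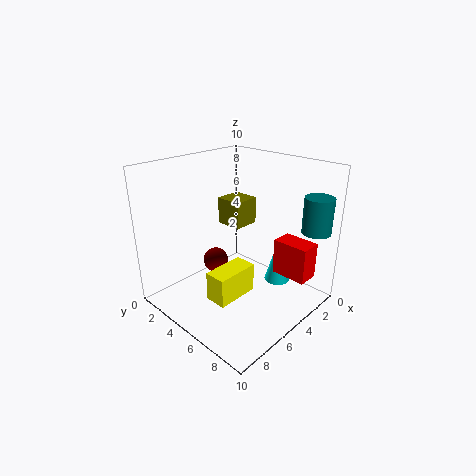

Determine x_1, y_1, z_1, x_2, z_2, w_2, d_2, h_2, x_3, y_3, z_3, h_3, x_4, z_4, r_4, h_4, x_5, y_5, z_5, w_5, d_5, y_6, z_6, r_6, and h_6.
x_1 = 4, y_1 = 1.5, z_1 = 1.5, x_2 = 5, z_2 = 1.5, w_2 = 3, d_2 = 1.5, h_2 = 2, x_3 = 2, y_3 = 2, z_3 = 5, h_3 = 2, x_4 = 1.5, z_4 = 0.5, r_4 = 1, h_4 = 3.5, x_5 = 2, y_5 = 7, z_5 = 2.5, w_5 = 1.5, d_5 = 2.5, y_6 = 9, z_6 = 5.5, r_6 = 1, h_6 = 2.5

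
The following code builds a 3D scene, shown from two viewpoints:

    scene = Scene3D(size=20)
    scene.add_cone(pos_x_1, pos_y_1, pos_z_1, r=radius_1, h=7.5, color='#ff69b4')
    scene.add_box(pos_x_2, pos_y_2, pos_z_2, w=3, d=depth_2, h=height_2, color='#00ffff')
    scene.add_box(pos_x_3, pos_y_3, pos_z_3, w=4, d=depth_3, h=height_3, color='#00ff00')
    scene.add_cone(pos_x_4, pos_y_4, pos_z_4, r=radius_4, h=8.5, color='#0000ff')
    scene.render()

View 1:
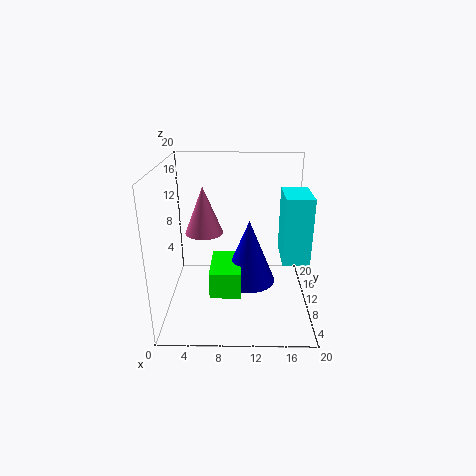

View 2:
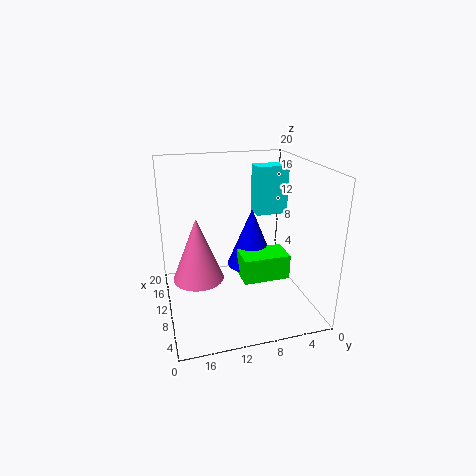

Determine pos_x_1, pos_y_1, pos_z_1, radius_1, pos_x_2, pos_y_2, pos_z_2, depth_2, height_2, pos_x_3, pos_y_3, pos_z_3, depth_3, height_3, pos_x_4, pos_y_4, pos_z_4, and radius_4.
pos_x_1 = 4.5, pos_y_1 = 16.5, pos_z_1 = 8, radius_1 = 3, pos_x_2 = 15, pos_y_2 = 0.5, pos_z_2 = 11, depth_2 = 5, height_2 = 7.5, pos_x_3 = 6.5, pos_y_3 = 3.5, pos_z_3 = 4.5, depth_3 = 6.5, height_3 = 3.5, pos_x_4 = 11.5, pos_y_4 = 7.5, pos_z_4 = 5, radius_4 = 3.5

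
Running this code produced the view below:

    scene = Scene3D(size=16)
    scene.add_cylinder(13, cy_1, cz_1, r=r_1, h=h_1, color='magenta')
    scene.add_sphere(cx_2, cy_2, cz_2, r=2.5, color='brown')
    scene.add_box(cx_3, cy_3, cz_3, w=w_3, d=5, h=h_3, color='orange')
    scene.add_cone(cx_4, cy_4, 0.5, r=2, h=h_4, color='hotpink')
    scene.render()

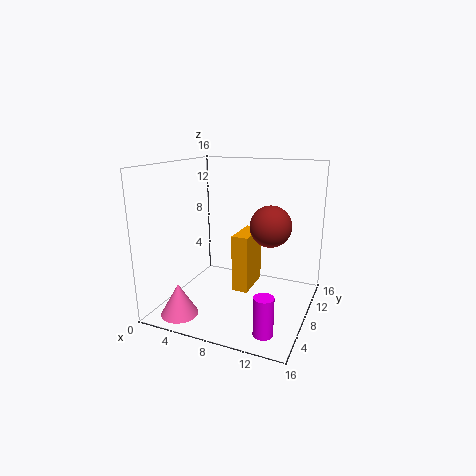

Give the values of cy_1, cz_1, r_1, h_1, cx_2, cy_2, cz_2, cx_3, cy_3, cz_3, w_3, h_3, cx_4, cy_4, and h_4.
cy_1 = 2.5; cz_1 = 0.5; r_1 = 1; h_1 = 4; cx_2 = 10.5; cy_2 = 12; cz_2 = 8.5; cx_3 = 6.5; cy_3 = 9.5; cz_3 = 0.5; w_3 = 2; h_3 = 7; cx_4 = 3.5; cy_4 = 2.5; h_4 = 3.5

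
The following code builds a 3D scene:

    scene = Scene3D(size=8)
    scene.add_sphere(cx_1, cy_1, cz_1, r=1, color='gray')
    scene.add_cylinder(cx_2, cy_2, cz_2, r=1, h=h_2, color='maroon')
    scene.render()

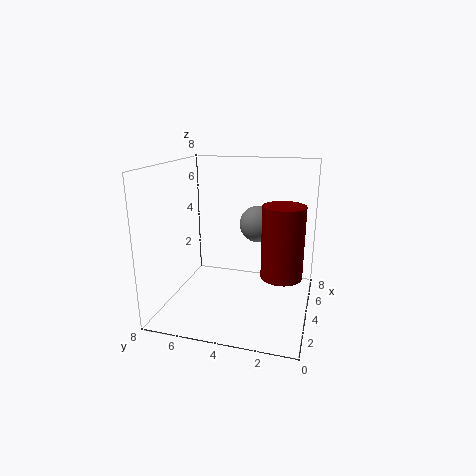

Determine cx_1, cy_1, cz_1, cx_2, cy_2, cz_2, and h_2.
cx_1 = 4.5
cy_1 = 3
cz_1 = 4.75
cx_2 = 2
cy_2 = 1.25
cz_2 = 3
h_2 = 3.5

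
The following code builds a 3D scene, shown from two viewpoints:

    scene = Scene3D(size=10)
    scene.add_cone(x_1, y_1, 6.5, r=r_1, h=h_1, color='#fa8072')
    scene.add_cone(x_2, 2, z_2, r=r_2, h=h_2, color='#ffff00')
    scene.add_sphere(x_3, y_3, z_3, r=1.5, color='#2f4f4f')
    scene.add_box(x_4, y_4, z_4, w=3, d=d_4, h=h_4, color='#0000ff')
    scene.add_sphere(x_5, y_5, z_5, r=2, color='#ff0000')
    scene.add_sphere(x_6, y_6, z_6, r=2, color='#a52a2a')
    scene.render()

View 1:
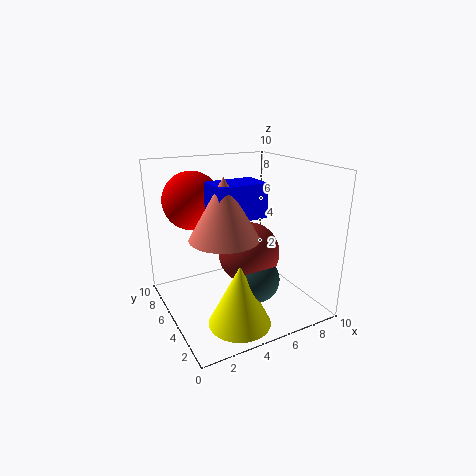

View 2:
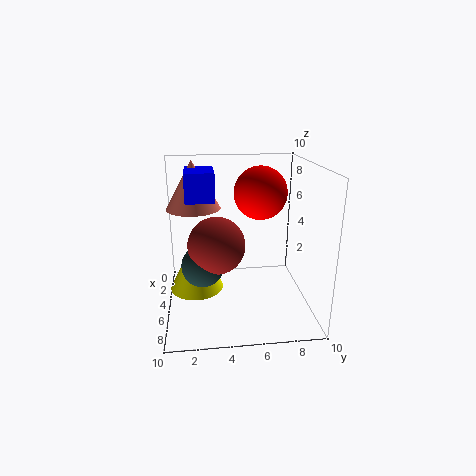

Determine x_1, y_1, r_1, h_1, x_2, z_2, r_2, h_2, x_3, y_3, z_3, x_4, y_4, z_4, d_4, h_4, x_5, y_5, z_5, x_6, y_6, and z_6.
x_1 = 2.5; y_1 = 2; r_1 = 2; h_1 = 3.5; x_2 = 3.5; z_2 = 0.5; r_2 = 2; h_2 = 4; x_3 = 5; y_3 = 2.5; z_3 = 3; x_4 = 2; y_4 = 1.5; z_4 = 7.5; d_4 = 2; h_4 = 2; x_5 = 2.5; y_5 = 7; z_5 = 7.5; x_6 = 5; y_6 = 3.5; z_6 = 4.5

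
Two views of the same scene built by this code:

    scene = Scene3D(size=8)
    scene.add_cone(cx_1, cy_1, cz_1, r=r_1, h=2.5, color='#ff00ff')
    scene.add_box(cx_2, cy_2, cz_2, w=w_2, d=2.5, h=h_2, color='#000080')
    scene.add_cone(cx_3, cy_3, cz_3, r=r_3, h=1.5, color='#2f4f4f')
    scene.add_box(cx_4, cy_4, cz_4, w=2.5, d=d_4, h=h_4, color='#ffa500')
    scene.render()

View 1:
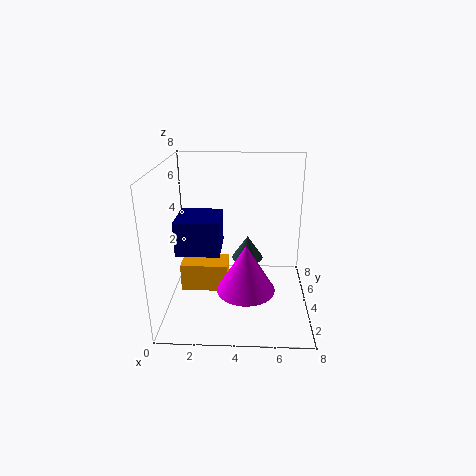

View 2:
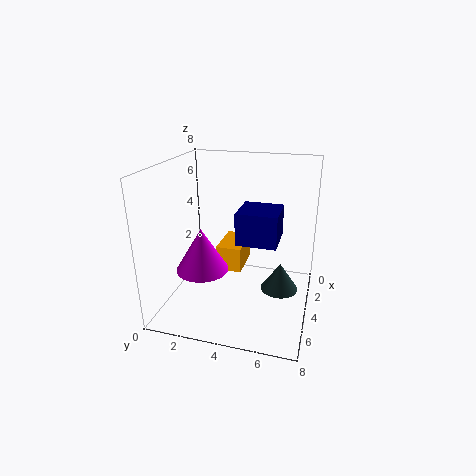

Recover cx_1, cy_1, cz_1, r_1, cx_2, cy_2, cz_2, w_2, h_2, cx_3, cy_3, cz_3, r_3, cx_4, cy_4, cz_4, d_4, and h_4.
cx_1 = 4.5
cy_1 = 2
cz_1 = 2
r_1 = 1.5
cx_2 = 0.5
cy_2 = 3.5
cz_2 = 3
w_2 = 2.5
h_2 = 2
cx_3 = 4.5
cy_3 = 6.5
cz_3 = 1.5
r_3 = 1
cx_4 = 1
cy_4 = 2.5
cz_4 = 1.5
d_4 = 1.5
h_4 = 1.5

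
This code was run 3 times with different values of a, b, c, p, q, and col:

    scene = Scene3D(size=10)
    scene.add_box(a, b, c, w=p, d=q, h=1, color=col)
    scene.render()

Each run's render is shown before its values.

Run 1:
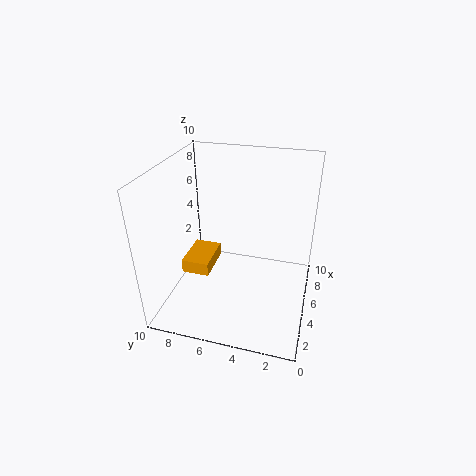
a = 4; b = 7; c = 2; p = 3; q = 2; col = 'orange'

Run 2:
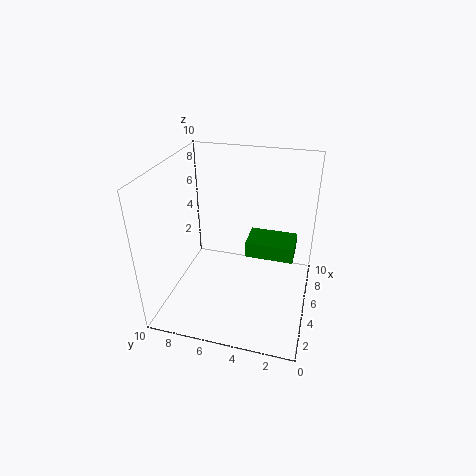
a = 3; b = 1; c = 5; p = 2; q = 3; col = 'green'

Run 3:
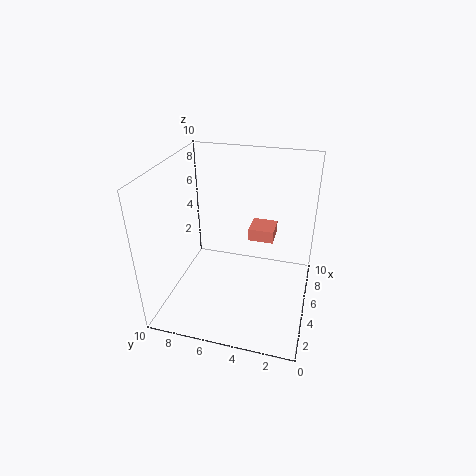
a = 8; b = 3; c = 3; p = 2; q = 2; col = 'salmon'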